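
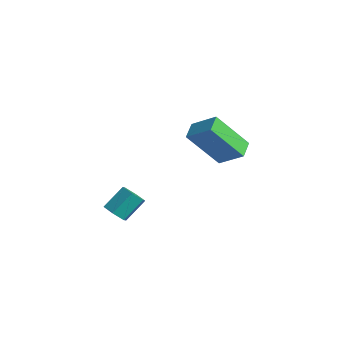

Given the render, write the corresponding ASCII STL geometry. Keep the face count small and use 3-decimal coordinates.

solid 
facet normal -0.398 -0.494 0.773
outer loop
vertex -0.473 0.892 1.492
vertex -0.882 1.548 1.7
vertex -1.411 0.534 0.78
endloop
endfacet
facet normal 0.510 -0.820 -0.260
outer loop
vertex -0.638 1.492 -0.72
vertex -0.473 0.892 1.492
vertex -1.411 0.534 0.78
endloop
endfacet
facet normal -0.398 -0.494 0.773
outer loop
vertex -1.411 0.534 0.78
vertex -0.882 1.548 1.7
vertex -1.819 1.19 0.989
endloop
endfacet
facet normal -0.763 -0.290 -0.578
outer loop
vertex -1.819 1.19 0.989
vertex -0.638 1.492 -0.72
vertex -1.411 0.534 0.78
endloop
endfacet
facet normal 0.762 0.291 0.579
outer loop
vertex -0.473 0.892 1.492
vertex -0.109 2.506 0.2
vertex -0.882 1.548 1.7
endloop
endfacet
facet normal 0.511 -0.819 -0.260
outer loop
vertex 0.299 1.85 -0.009
vertex -0.473 0.892 1.492
vertex -0.638 1.492 -0.72
endloop
endfacet
facet normal 0.763 0.290 0.578
outer loop
vertex 0.299 1.85 -0.009
vertex -0.109 2.506 0.2
vertex -0.473 0.892 1.492
endloop
endfacet
facet normal -0.511 0.819 0.260
outer loop
vertex -0.882 1.548 1.7
vertex -0.109 2.506 0.2
vertex -1.819 1.19 0.989
endloop
endfacet
facet normal -0.762 -0.292 -0.578
outer loop
vertex -1.047 2.148 -0.512
vertex -0.638 1.492 -0.72
vertex -1.819 1.19 0.989
endloop
endfacet
facet normal -0.510 0.819 0.260
outer loop
vertex -1.819 1.19 0.989
vertex -0.109 2.506 0.2
vertex -1.047 2.148 -0.512
endloop
endfacet
facet normal 0.398 0.493 -0.773
outer loop
vertex -1.047 2.148 -0.512
vertex 0.299 1.85 -0.009
vertex -0.638 1.492 -0.72
endloop
endfacet
facet normal 0.398 0.494 -0.773
outer loop
vertex -0.109 2.506 0.2
vertex 0.299 1.85 -0.009
vertex -1.047 2.148 -0.512
endloop
endfacet
facet normal -0.091 -0.747 -0.658
outer loop
vertex -0.737 -2.973 -1.757
vertex -1.011 -3.261 -1.392
vertex -1.275 -2.932 -1.729
endloop
endfacet
facet normal 0.011 0.660 -0.752
outer loop
vertex -0.737 -2.973 -1.757
vertex -1.275 -2.932 -1.729
vertex -0.636 -2.151 -1.034
endloop
endfacet
facet normal 0.010 0.660 -0.751
outer loop
vertex -0.636 -2.151 -1.034
vertex -1.275 -2.932 -1.729
vertex -1.174 -2.11 -1.005
endloop
endfacet
facet normal 0.092 0.748 0.657
outer loop
vertex -0.636 -2.151 -1.034
vertex -1.174 -2.11 -1.005
vertex -0.909 -2.439 -0.668
endloop
endfacet
facet normal -0.093 -0.748 -0.657
outer loop
vertex -1.275 -2.932 -1.729
vertex -1.011 -3.261 -1.392
vertex -1.548 -3.22 -1.363
endloop
endfacet
facet normal -0.858 0.395 -0.329
outer loop
vertex -1.275 -2.932 -1.729
vertex -1.548 -3.22 -1.363
vertex -1.174 -2.11 -1.005
endloop
endfacet
facet normal -0.857 0.395 -0.330
outer loop
vertex -1.174 -2.11 -1.005
vertex -1.548 -3.22 -1.363
vertex -1.447 -2.398 -0.64
endloop
endfacet
facet normal 0.091 0.747 0.658
outer loop
vertex -1.174 -2.11 -1.005
vertex -1.447 -2.398 -0.64
vertex -0.909 -2.439 -0.668
endloop
endfacet
facet normal -0.093 -0.748 -0.657
outer loop
vertex -1.548 -3.22 -1.363
vertex -1.011 -3.261 -1.392
vertex -1.284 -3.549 -1.026
endloop
endfacet
facet normal -0.867 -0.264 0.422
outer loop
vertex -1.548 -3.22 -1.363
vertex -1.284 -3.549 -1.026
vertex -1.447 -2.398 -0.64
endloop
endfacet
facet normal -0.867 -0.264 0.422
outer loop
vertex -1.447 -2.398 -0.64
vertex -1.284 -3.549 -1.026
vertex -1.183 -2.727 -0.303
endloop
endfacet
facet normal 0.091 0.747 0.658
outer loop
vertex -1.447 -2.398 -0.64
vertex -1.183 -2.727 -0.303
vertex -0.909 -2.439 -0.668
endloop
endfacet
facet normal -0.092 -0.748 -0.657
outer loop
vertex -1.284 -3.549 -1.026
vertex -1.011 -3.261 -1.392
vertex -0.746 -3.59 -1.055
endloop
endfacet
facet normal -0.010 -0.660 0.751
outer loop
vertex -1.284 -3.549 -1.026
vertex -0.746 -3.59 -1.055
vertex -1.183 -2.727 -0.303
endloop
endfacet
facet normal -0.011 -0.660 0.751
outer loop
vertex -1.183 -2.727 -0.303
vertex -0.746 -3.59 -1.055
vertex -0.645 -2.768 -0.331
endloop
endfacet
facet normal 0.091 0.747 0.658
outer loop
vertex -1.183 -2.727 -0.303
vertex -0.645 -2.768 -0.331
vertex -0.909 -2.439 -0.668
endloop
endfacet
facet normal -0.091 -0.747 -0.658
outer loop
vertex -0.746 -3.59 -1.055
vertex -1.011 -3.261 -1.392
vertex -0.473 -3.302 -1.42
endloop
endfacet
facet normal 0.857 -0.395 0.329
outer loop
vertex -0.746 -3.59 -1.055
vertex -0.473 -3.302 -1.42
vertex -0.645 -2.768 -0.331
endloop
endfacet
facet normal 0.858 -0.395 0.329
outer loop
vertex -0.645 -2.768 -0.331
vertex -0.473 -3.302 -1.42
vertex -0.372 -2.48 -0.697
endloop
endfacet
facet normal 0.093 0.748 0.657
outer loop
vertex -0.645 -2.768 -0.331
vertex -0.372 -2.48 -0.697
vertex -0.909 -2.439 -0.668
endloop
endfacet
facet normal -0.091 -0.747 -0.658
outer loop
vertex -0.473 -3.302 -1.42
vertex -1.011 -3.261 -1.392
vertex -0.737 -2.973 -1.757
endloop
endfacet
facet normal 0.867 0.264 -0.422
outer loop
vertex -0.473 -3.302 -1.42
vertex -0.737 -2.973 -1.757
vertex -0.372 -2.48 -0.697
endloop
endfacet
facet normal 0.867 0.264 -0.422
outer loop
vertex -0.372 -2.48 -0.697
vertex -0.737 -2.973 -1.757
vertex -0.636 -2.151 -1.034
endloop
endfacet
facet normal 0.093 0.748 0.657
outer loop
vertex -0.372 -2.48 -0.697
vertex -0.636 -2.151 -1.034
vertex -0.909 -2.439 -0.668
endloop
endfacet

endsolid


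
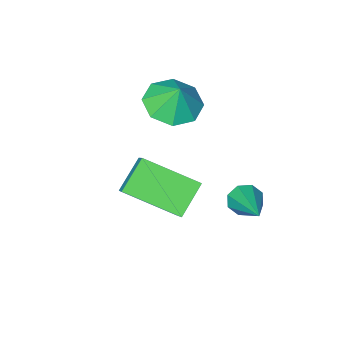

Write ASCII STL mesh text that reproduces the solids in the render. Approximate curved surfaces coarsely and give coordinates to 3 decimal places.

solid 
facet normal -0.315 -0.837 -0.448
outer loop
vertex -0.845 -0.883 -1.795
vertex -1.212 -1.028 -1.266
vertex -1.312 -0.691 -1.825
endloop
endfacet
facet normal 0.297 0.606 -0.738
outer loop
vertex -0.845 -0.883 -1.795
vertex -1.312 -0.691 -1.825
vertex -0.528 0.788 -0.294
endloop
endfacet
facet normal -0.315 -0.837 -0.448
outer loop
vertex -1.312 -0.691 -1.825
vertex -1.212 -1.028 -1.266
vertex -1.72 -0.697 -1.527
endloop
endfacet
facet normal -0.395 0.753 -0.526
outer loop
vertex -1.312 -0.691 -1.825
vertex -1.72 -0.697 -1.527
vertex -0.528 0.788 -0.294
endloop
endfacet
facet normal -0.315 -0.837 -0.448
outer loop
vertex -1.72 -0.697 -1.527
vertex -1.212 -1.028 -1.266
vertex -1.831 -0.896 -1.077
endloop
endfacet
facet normal -0.803 0.592 0.064
outer loop
vertex -1.72 -0.697 -1.527
vertex -1.831 -0.896 -1.077
vertex -0.528 0.788 -0.294
endloop
endfacet
facet normal -0.315 -0.837 -0.448
outer loop
vertex -1.831 -0.896 -1.077
vertex -1.212 -1.028 -1.266
vertex -1.579 -1.173 -0.737
endloop
endfacet
facet normal -0.692 0.215 0.689
outer loop
vertex -1.831 -0.896 -1.077
vertex -1.579 -1.173 -0.737
vertex -0.528 0.788 -0.294
endloop
endfacet
facet normal -0.314 -0.837 -0.448
outer loop
vertex -1.579 -1.173 -0.737
vertex -1.212 -1.028 -1.266
vertex -1.113 -1.364 -0.707
endloop
endfacet
facet normal -0.126 -0.154 0.980
outer loop
vertex -1.579 -1.173 -0.737
vertex -1.113 -1.364 -0.707
vertex -0.528 0.788 -0.294
endloop
endfacet
facet normal -0.316 -0.837 -0.447
outer loop
vertex -1.113 -1.364 -0.707
vertex -1.212 -1.028 -1.266
vertex -0.705 -1.359 -1.005
endloop
endfacet
facet normal 0.565 -0.301 0.768
outer loop
vertex -1.113 -1.364 -0.707
vertex -0.705 -1.359 -1.005
vertex -0.528 0.788 -0.294
endloop
endfacet
facet normal -0.316 -0.837 -0.448
outer loop
vertex -0.705 -1.359 -1.005
vertex -1.212 -1.028 -1.266
vertex -0.594 -1.16 -1.455
endloop
endfacet
facet normal 0.974 -0.139 0.179
outer loop
vertex -0.705 -1.359 -1.005
vertex -0.594 -1.16 -1.455
vertex -0.528 0.788 -0.294
endloop
endfacet
facet normal -0.316 -0.836 -0.448
outer loop
vertex -0.594 -1.16 -1.455
vertex -1.212 -1.028 -1.266
vertex -0.845 -0.883 -1.795
endloop
endfacet
facet normal 0.864 0.236 -0.445
outer loop
vertex -0.594 -1.16 -1.455
vertex -0.845 -0.883 -1.795
vertex -0.528 0.788 -0.294
endloop
endfacet
facet normal -0.018 -0.416 -0.909
outer loop
vertex 0.962 -3.598 2.32
vertex -0.081 -3.845 2.454
vertex 0.458 -2.998 2.056
endloop
endfacet
facet normal 0.617 0.687 0.384
outer loop
vertex 0.962 -3.598 2.32
vertex 0.458 -2.998 2.056
vertex -0.059 -3.355 3.526
endloop
endfacet
facet normal -0.017 -0.416 -0.909
outer loop
vertex 0.458 -2.998 2.056
vertex -0.081 -3.845 2.454
vertex -0.361 -2.895 2.024
endloop
endfacet
facet normal 0.110 0.956 0.271
outer loop
vertex 0.458 -2.998 2.056
vertex -0.361 -2.895 2.024
vertex -0.059 -3.355 3.526
endloop
endfacet
facet normal -0.018 -0.417 -0.909
outer loop
vertex -0.361 -2.895 2.024
vertex -0.081 -3.845 2.454
vertex -1.016 -3.348 2.245
endloop
endfacet
facet normal -0.453 0.823 0.343
outer loop
vertex -0.361 -2.895 2.024
vertex -1.016 -3.348 2.245
vertex -0.059 -3.355 3.526
endloop
endfacet
facet normal -0.017 -0.415 -0.910
outer loop
vertex -1.016 -3.348 2.245
vertex -0.081 -3.845 2.454
vertex -1.123 -4.093 2.587
endloop
endfacet
facet normal -0.745 0.364 0.559
outer loop
vertex -1.016 -3.348 2.245
vertex -1.123 -4.093 2.587
vertex -0.059 -3.355 3.526
endloop
endfacet
facet normal -0.017 -0.415 -0.909
outer loop
vertex -1.123 -4.093 2.587
vertex -0.081 -3.845 2.454
vertex -0.619 -4.692 2.851
endloop
endfacet
facet normal -0.593 -0.151 0.791
outer loop
vertex -1.123 -4.093 2.587
vertex -0.619 -4.692 2.851
vertex -0.059 -3.355 3.526
endloop
endfacet
facet normal -0.017 -0.415 -0.909
outer loop
vertex -0.619 -4.692 2.851
vertex -0.081 -3.845 2.454
vertex 0.2 -4.796 2.883
endloop
endfacet
facet normal -0.089 -0.419 0.904
outer loop
vertex -0.619 -4.692 2.851
vertex 0.2 -4.796 2.883
vertex -0.059 -3.355 3.526
endloop
endfacet
facet normal -0.018 -0.415 -0.909
outer loop
vertex 0.2 -4.796 2.883
vertex -0.081 -3.845 2.454
vertex 0.855 -4.342 2.663
endloop
endfacet
facet normal 0.477 -0.285 0.831
outer loop
vertex 0.2 -4.796 2.883
vertex 0.855 -4.342 2.663
vertex -0.059 -3.355 3.526
endloop
endfacet
facet normal -0.018 -0.416 -0.909
outer loop
vertex 0.855 -4.342 2.663
vertex -0.081 -3.845 2.454
vertex 0.962 -3.598 2.32
endloop
endfacet
facet normal 0.769 0.173 0.616
outer loop
vertex 0.855 -4.342 2.663
vertex 0.962 -3.598 2.32
vertex -0.059 -3.355 3.526
endloop
endfacet
facet normal -0.716 -0.298 0.631
outer loop
vertex 2.697 -1.254 2.778
vertex 1.355 0.206 1.946
vertex 2.221 -2.273 1.756
endloop
endfacet
facet normal 0.624 -0.679 0.387
outer loop
vertex 3.245 -1.846 0.854
vertex 2.697 -1.254 2.778
vertex 2.221 -2.273 1.756
endloop
endfacet
facet normal -0.716 -0.298 0.631
outer loop
vertex 2.221 -2.273 1.756
vertex 1.355 0.206 1.946
vertex 0.879 -0.813 0.924
endloop
endfacet
facet normal -0.313 -0.671 -0.673
outer loop
vertex 0.879 -0.813 0.924
vertex 3.245 -1.846 0.854
vertex 2.221 -2.273 1.756
endloop
endfacet
facet normal 0.313 0.671 0.673
outer loop
vertex 2.697 -1.254 2.778
vertex 2.379 0.633 1.044
vertex 1.355 0.206 1.946
endloop
endfacet
facet normal 0.624 -0.679 0.387
outer loop
vertex 3.721 -0.827 1.876
vertex 2.697 -1.254 2.778
vertex 3.245 -1.846 0.854
endloop
endfacet
facet normal 0.313 0.671 0.673
outer loop
vertex 3.721 -0.827 1.876
vertex 2.379 0.633 1.044
vertex 2.697 -1.254 2.778
endloop
endfacet
facet normal -0.624 0.679 -0.387
outer loop
vertex 1.355 0.206 1.946
vertex 2.379 0.633 1.044
vertex 0.879 -0.813 0.924
endloop
endfacet
facet normal -0.313 -0.671 -0.673
outer loop
vertex 1.903 -0.386 0.022
vertex 3.245 -1.846 0.854
vertex 0.879 -0.813 0.924
endloop
endfacet
facet normal -0.624 0.679 -0.387
outer loop
vertex 0.879 -0.813 0.924
vertex 2.379 0.633 1.044
vertex 1.903 -0.386 0.022
endloop
endfacet
facet normal 0.716 0.298 -0.631
outer loop
vertex 1.903 -0.386 0.022
vertex 3.721 -0.827 1.876
vertex 3.245 -1.846 0.854
endloop
endfacet
facet normal 0.716 0.298 -0.631
outer loop
vertex 2.379 0.633 1.044
vertex 3.721 -0.827 1.876
vertex 1.903 -0.386 0.022
endloop
endfacet

endsolid


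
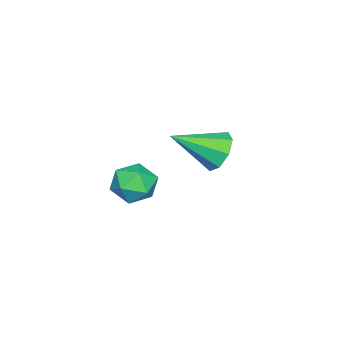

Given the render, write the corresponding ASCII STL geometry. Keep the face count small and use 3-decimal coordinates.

solid 
facet normal -0.384 0.442 0.811
outer loop
vertex -0.718 -2.199 -0.535
vertex -0.862 -2.963 -0.187
vertex -0.12 -2.566 -0.052
endloop
endfacet
facet normal 0.114 0.854 0.508
outer loop
vertex -0.718 -2.199 -0.535
vertex -0.12 -2.566 -0.052
vertex 0.099 -2.167 -0.772
endloop
endfacet
facet normal -0.086 0.983 -0.164
outer loop
vertex -0.718 -2.199 -0.535
vertex 0.099 -2.167 -0.772
vertex -0.507 -2.317 -1.351
endloop
endfacet
facet normal -0.707 0.651 -0.277
outer loop
vertex -0.718 -2.199 -0.535
vertex -0.507 -2.317 -1.351
vertex -1.101 -2.809 -0.99
endloop
endfacet
facet normal -0.891 0.316 0.326
outer loop
vertex -0.718 -2.199 -0.535
vertex -1.101 -2.809 -0.99
vertex -0.862 -2.963 -0.187
endloop
endfacet
facet normal 0.725 0.485 0.489
outer loop
vertex 0.099 -2.167 -0.772
vertex -0.12 -2.566 -0.052
vertex 0.461 -2.911 -0.57
endloop
endfacet
facet normal -0.081 -0.183 0.980
outer loop
vertex -0.12 -2.566 -0.052
vertex -0.862 -2.963 -0.187
vertex -0.133 -3.403 -0.209
endloop
endfacet
facet normal -0.902 -0.386 0.194
outer loop
vertex -0.862 -2.963 -0.187
vertex -1.101 -2.809 -0.99
vertex -0.739 -3.553 -0.788
endloop
endfacet
facet normal -0.604 0.156 -0.781
outer loop
vertex -1.101 -2.809 -0.99
vertex -0.507 -2.317 -1.351
vertex -0.52 -3.154 -1.508
endloop
endfacet
facet normal 0.401 0.694 -0.599
outer loop
vertex -0.507 -2.317 -1.351
vertex 0.099 -2.167 -0.772
vertex 0.222 -2.757 -1.373
endloop
endfacet
facet normal 0.707 -0.651 0.277
outer loop
vertex 0.078 -3.521 -1.025
vertex 0.461 -2.911 -0.57
vertex -0.133 -3.403 -0.209
endloop
endfacet
facet normal 0.086 -0.983 0.164
outer loop
vertex 0.078 -3.521 -1.025
vertex -0.133 -3.403 -0.209
vertex -0.739 -3.553 -0.788
endloop
endfacet
facet normal -0.114 -0.854 -0.508
outer loop
vertex 0.078 -3.521 -1.025
vertex -0.739 -3.553 -0.788
vertex -0.52 -3.154 -1.508
endloop
endfacet
facet normal 0.384 -0.442 -0.811
outer loop
vertex 0.078 -3.521 -1.025
vertex -0.52 -3.154 -1.508
vertex 0.222 -2.757 -1.373
endloop
endfacet
facet normal 0.891 -0.316 -0.326
outer loop
vertex 0.078 -3.521 -1.025
vertex 0.222 -2.757 -1.373
vertex 0.461 -2.911 -0.57
endloop
endfacet
facet normal 0.604 -0.156 0.781
outer loop
vertex -0.133 -3.403 -0.209
vertex 0.461 -2.911 -0.57
vertex -0.12 -2.566 -0.052
endloop
endfacet
facet normal -0.401 -0.694 0.599
outer loop
vertex -0.739 -3.553 -0.788
vertex -0.133 -3.403 -0.209
vertex -0.862 -2.963 -0.187
endloop
endfacet
facet normal -0.725 -0.485 -0.489
outer loop
vertex -0.52 -3.154 -1.508
vertex -0.739 -3.553 -0.788
vertex -1.101 -2.809 -0.99
endloop
endfacet
facet normal 0.081 0.183 -0.980
outer loop
vertex 0.222 -2.757 -1.373
vertex -0.52 -3.154 -1.508
vertex -0.507 -2.317 -1.351
endloop
endfacet
facet normal 0.902 0.386 -0.194
outer loop
vertex 0.461 -2.911 -0.57
vertex 0.222 -2.757 -1.373
vertex 0.099 -2.167 -0.772
endloop
endfacet
facet normal -0.512 0.709 -0.486
outer loop
vertex -3.72 -1.158 -0.861
vertex -4.233 -1.76 -1.199
vertex -4.246 -1.28 -0.485
endloop
endfacet
facet normal 0.489 0.352 0.798
outer loop
vertex -3.72 -1.158 -0.861
vertex -4.246 -1.28 -0.485
vertex -3.267 -3.1 -0.281
endloop
endfacet
facet normal -0.511 0.709 -0.486
outer loop
vertex -4.246 -1.28 -0.485
vertex -4.233 -1.76 -1.199
vertex -4.765 -1.683 -0.527
endloop
endfacet
facet normal -0.118 0.048 0.992
outer loop
vertex -4.246 -1.28 -0.485
vertex -4.765 -1.683 -0.527
vertex -3.267 -3.1 -0.281
endloop
endfacet
facet normal -0.512 0.708 -0.486
outer loop
vertex -4.765 -1.683 -0.527
vertex -4.233 -1.76 -1.199
vertex -4.972 -2.131 -0.962
endloop
endfacet
facet normal -0.539 -0.445 0.715
outer loop
vertex -4.765 -1.683 -0.527
vertex -4.972 -2.131 -0.962
vertex -3.267 -3.1 -0.281
endloop
endfacet
facet normal -0.512 0.709 -0.486
outer loop
vertex -4.972 -2.131 -0.962
vertex -4.233 -1.76 -1.199
vertex -4.747 -2.362 -1.536
endloop
endfacet
facet normal -0.529 -0.839 0.130
outer loop
vertex -4.972 -2.131 -0.962
vertex -4.747 -2.362 -1.536
vertex -3.267 -3.1 -0.281
endloop
endfacet
facet normal -0.512 0.709 -0.486
outer loop
vertex -4.747 -2.362 -1.536
vertex -4.233 -1.76 -1.199
vertex -4.221 -2.24 -1.912
endloop
endfacet
facet normal -0.092 -0.902 -0.422
outer loop
vertex -4.747 -2.362 -1.536
vertex -4.221 -2.24 -1.912
vertex -3.267 -3.1 -0.281
endloop
endfacet
facet normal -0.512 0.709 -0.486
outer loop
vertex -4.221 -2.24 -1.912
vertex -4.233 -1.76 -1.199
vertex -3.702 -1.837 -1.871
endloop
endfacet
facet normal 0.513 -0.598 -0.616
outer loop
vertex -4.221 -2.24 -1.912
vertex -3.702 -1.837 -1.871
vertex -3.267 -3.1 -0.281
endloop
endfacet
facet normal -0.512 0.709 -0.486
outer loop
vertex -3.702 -1.837 -1.871
vertex -4.233 -1.76 -1.199
vertex -3.495 -1.389 -1.435
endloop
endfacet
facet normal 0.935 -0.103 -0.338
outer loop
vertex -3.702 -1.837 -1.871
vertex -3.495 -1.389 -1.435
vertex -3.267 -3.1 -0.281
endloop
endfacet
facet normal -0.512 0.709 -0.486
outer loop
vertex -3.495 -1.389 -1.435
vertex -4.233 -1.76 -1.199
vertex -3.72 -1.158 -0.861
endloop
endfacet
facet normal 0.925 0.289 0.246
outer loop
vertex -3.495 -1.389 -1.435
vertex -3.72 -1.158 -0.861
vertex -3.267 -3.1 -0.281
endloop
endfacet

endsolid


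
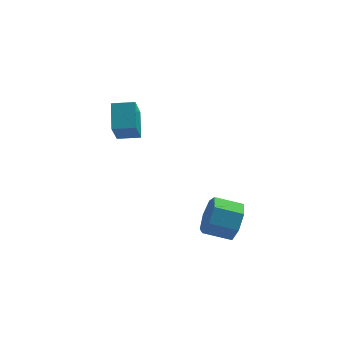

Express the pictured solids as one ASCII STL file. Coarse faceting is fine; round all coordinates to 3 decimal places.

solid 
facet normal 0.945 -0.034 -0.325
outer loop
vertex 4.062 -2.616 1.398
vertex 3.783 -2.203 0.542
vertex 4.085 -1.758 1.374
endloop
endfacet
facet normal 0.325 0.018 0.945
outer loop
vertex 4.062 -2.616 1.398
vertex 4.085 -1.758 1.374
vertex 2.796 -2.57 1.833
endloop
endfacet
facet normal 0.325 0.018 0.945
outer loop
vertex 2.796 -2.57 1.833
vertex 4.085 -1.758 1.374
vertex 2.818 -1.712 1.809
endloop
endfacet
facet normal -0.945 0.033 0.325
outer loop
vertex 2.796 -2.57 1.833
vertex 2.818 -1.712 1.809
vertex 2.517 -2.157 0.978
endloop
endfacet
facet normal 0.945 -0.034 -0.325
outer loop
vertex 4.085 -1.758 1.374
vertex 3.783 -2.203 0.542
vertex 3.88 -1.234 0.724
endloop
endfacet
facet normal 0.224 0.792 0.568
outer loop
vertex 4.085 -1.758 1.374
vertex 3.88 -1.234 0.724
vertex 2.818 -1.712 1.809
endloop
endfacet
facet normal 0.223 0.792 0.568
outer loop
vertex 2.818 -1.712 1.809
vertex 3.88 -1.234 0.724
vertex 2.614 -1.189 1.159
endloop
endfacet
facet normal -0.945 0.034 0.324
outer loop
vertex 2.818 -1.712 1.809
vertex 2.614 -1.189 1.159
vertex 2.517 -2.157 0.978
endloop
endfacet
facet normal 0.945 -0.034 -0.324
outer loop
vertex 3.88 -1.234 0.724
vertex 3.783 -2.203 0.542
vertex 3.603 -1.44 -0.063
endloop
endfacet
facet normal -0.047 0.970 -0.237
outer loop
vertex 3.88 -1.234 0.724
vertex 3.603 -1.44 -0.063
vertex 2.614 -1.189 1.159
endloop
endfacet
facet normal -0.047 0.970 -0.237
outer loop
vertex 2.614 -1.189 1.159
vertex 3.603 -1.44 -0.063
vertex 2.336 -1.395 0.372
endloop
endfacet
facet normal -0.945 0.034 0.325
outer loop
vertex 2.614 -1.189 1.159
vertex 2.336 -1.395 0.372
vertex 2.517 -2.157 0.978
endloop
endfacet
facet normal 0.945 -0.034 -0.325
outer loop
vertex 3.603 -1.44 -0.063
vertex 3.783 -2.203 0.542
vertex 3.461 -2.221 -0.394
endloop
endfacet
facet normal -0.282 0.417 -0.864
outer loop
vertex 3.603 -1.44 -0.063
vertex 3.461 -2.221 -0.394
vertex 2.336 -1.395 0.372
endloop
endfacet
facet normal -0.282 0.417 -0.864
outer loop
vertex 2.336 -1.395 0.372
vertex 3.461 -2.221 -0.394
vertex 2.195 -2.175 0.042
endloop
endfacet
facet normal -0.945 0.034 0.325
outer loop
vertex 2.336 -1.395 0.372
vertex 2.195 -2.175 0.042
vertex 2.517 -2.157 0.978
endloop
endfacet
facet normal 0.945 -0.034 -0.325
outer loop
vertex 3.461 -2.221 -0.394
vertex 3.783 -2.203 0.542
vertex 3.562 -2.987 -0.019
endloop
endfacet
facet normal -0.305 -0.451 -0.839
outer loop
vertex 3.461 -2.221 -0.394
vertex 3.562 -2.987 -0.019
vertex 2.195 -2.175 0.042
endloop
endfacet
facet normal -0.304 -0.449 -0.840
outer loop
vertex 2.195 -2.175 0.042
vertex 3.562 -2.987 -0.019
vertex 2.295 -2.942 0.416
endloop
endfacet
facet normal -0.945 0.035 0.325
outer loop
vertex 2.195 -2.175 0.042
vertex 2.295 -2.942 0.416
vertex 2.517 -2.157 0.978
endloop
endfacet
facet normal 0.945 -0.034 -0.325
outer loop
vertex 3.562 -2.987 -0.019
vertex 3.783 -2.203 0.542
vertex 3.83 -3.163 0.778
endloop
endfacet
facet normal -0.098 -0.978 -0.183
outer loop
vertex 3.562 -2.987 -0.019
vertex 3.83 -3.163 0.778
vertex 2.295 -2.942 0.416
endloop
endfacet
facet normal -0.098 -0.978 -0.183
outer loop
vertex 2.295 -2.942 0.416
vertex 3.83 -3.163 0.778
vertex 2.563 -3.118 1.213
endloop
endfacet
facet normal -0.945 0.034 0.325
outer loop
vertex 2.295 -2.942 0.416
vertex 2.563 -3.118 1.213
vertex 2.517 -2.157 0.978
endloop
endfacet
facet normal 0.945 -0.033 -0.324
outer loop
vertex 3.83 -3.163 0.778
vertex 3.783 -2.203 0.542
vertex 4.062 -2.616 1.398
endloop
endfacet
facet normal 0.182 -0.770 0.611
outer loop
vertex 3.83 -3.163 0.778
vertex 4.062 -2.616 1.398
vertex 2.563 -3.118 1.213
endloop
endfacet
facet normal 0.182 -0.770 0.612
outer loop
vertex 2.563 -3.118 1.213
vertex 4.062 -2.616 1.398
vertex 2.796 -2.57 1.833
endloop
endfacet
facet normal -0.945 0.034 0.325
outer loop
vertex 2.563 -3.118 1.213
vertex 2.796 -2.57 1.833
vertex 2.517 -2.157 0.978
endloop
endfacet
facet normal -0.994 0.034 -0.105
outer loop
vertex -1.747 3.15 4.444
vertex -1.558 4.22 2.996
vertex -1.695 1.957 3.568
endloop
endfacet
facet normal -0.105 -0.592 0.799
outer loop
vertex -0.602 1.92 3.684
vertex -1.747 3.15 4.444
vertex -1.695 1.957 3.568
endloop
endfacet
facet normal -0.994 0.034 -0.105
outer loop
vertex -1.695 1.957 3.568
vertex -1.558 4.22 2.996
vertex -1.506 3.028 2.121
endloop
endfacet
facet normal 0.036 -0.805 -0.592
outer loop
vertex -1.506 3.028 2.121
vertex -0.602 1.92 3.684
vertex -1.695 1.957 3.568
endloop
endfacet
facet normal -0.035 0.806 0.591
outer loop
vertex -1.747 3.15 4.444
vertex -0.465 4.183 3.112
vertex -1.558 4.22 2.996
endloop
endfacet
facet normal -0.105 -0.591 0.800
outer loop
vertex -0.654 3.112 4.559
vertex -1.747 3.15 4.444
vertex -0.602 1.92 3.684
endloop
endfacet
facet normal -0.034 0.805 0.592
outer loop
vertex -0.654 3.112 4.559
vertex -0.465 4.183 3.112
vertex -1.747 3.15 4.444
endloop
endfacet
facet normal 0.105 0.591 -0.799
outer loop
vertex -1.558 4.22 2.996
vertex -0.465 4.183 3.112
vertex -1.506 3.028 2.121
endloop
endfacet
facet normal 0.034 -0.806 -0.591
outer loop
vertex -0.413 2.99 2.236
vertex -0.602 1.92 3.684
vertex -1.506 3.028 2.121
endloop
endfacet
facet normal 0.105 0.592 -0.799
outer loop
vertex -1.506 3.028 2.121
vertex -0.465 4.183 3.112
vertex -0.413 2.99 2.236
endloop
endfacet
facet normal 0.994 -0.034 0.105
outer loop
vertex -0.413 2.99 2.236
vertex -0.654 3.112 4.559
vertex -0.602 1.92 3.684
endloop
endfacet
facet normal 0.994 -0.034 0.105
outer loop
vertex -0.465 4.183 3.112
vertex -0.654 3.112 4.559
vertex -0.413 2.99 2.236
endloop
endfacet

endsolid


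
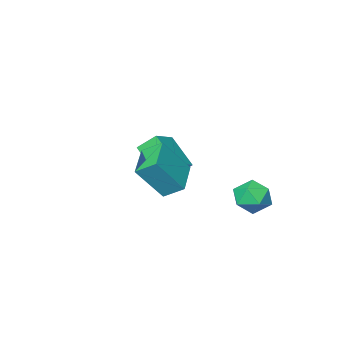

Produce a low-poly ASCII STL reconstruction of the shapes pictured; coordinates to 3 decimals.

solid 
facet normal -0.710 0.040 0.703
outer loop
vertex -2.165 3.15 0.124
vertex -2.632 2.494 -0.31
vertex -2.015 2.27 0.326
endloop
endfacet
facet normal -0.071 0.212 0.975
outer loop
vertex -2.165 3.15 0.124
vertex -2.015 2.27 0.326
vertex -1.31 2.849 0.252
endloop
endfacet
facet normal 0.180 0.772 0.610
outer loop
vertex -2.165 3.15 0.124
vertex -1.31 2.849 0.252
vertex -1.493 3.431 -0.43
endloop
endfacet
facet normal -0.302 0.946 0.114
outer loop
vertex -2.165 3.15 0.124
vertex -1.493 3.431 -0.43
vertex -2.31 3.212 -0.778
endloop
endfacet
facet normal -0.853 0.494 0.171
outer loop
vertex -2.165 3.15 0.124
vertex -2.31 3.212 -0.778
vertex -2.632 2.494 -0.31
endloop
endfacet
facet normal 0.369 -0.338 0.866
outer loop
vertex -1.31 2.849 0.252
vertex -2.015 2.27 0.326
vertex -1.25 2.008 -0.102
endloop
endfacet
facet normal -0.663 -0.616 0.426
outer loop
vertex -2.015 2.27 0.326
vertex -2.632 2.494 -0.31
vertex -2.067 1.789 -0.45
endloop
endfacet
facet normal -0.894 0.119 -0.433
outer loop
vertex -2.632 2.494 -0.31
vertex -2.31 3.212 -0.778
vertex -2.25 2.371 -1.132
endloop
endfacet
facet normal -0.004 0.850 -0.527
outer loop
vertex -2.31 3.212 -0.778
vertex -1.493 3.431 -0.43
vertex -1.545 2.95 -1.206
endloop
endfacet
facet normal 0.776 0.567 0.276
outer loop
vertex -1.493 3.431 -0.43
vertex -1.31 2.849 0.252
vertex -0.928 2.726 -0.57
endloop
endfacet
facet normal 0.302 -0.946 -0.114
outer loop
vertex -1.395 2.07 -1.004
vertex -1.25 2.008 -0.102
vertex -2.067 1.789 -0.45
endloop
endfacet
facet normal -0.180 -0.772 -0.610
outer loop
vertex -1.395 2.07 -1.004
vertex -2.067 1.789 -0.45
vertex -2.25 2.371 -1.132
endloop
endfacet
facet normal 0.071 -0.212 -0.975
outer loop
vertex -1.395 2.07 -1.004
vertex -2.25 2.371 -1.132
vertex -1.545 2.95 -1.206
endloop
endfacet
facet normal 0.710 -0.040 -0.703
outer loop
vertex -1.395 2.07 -1.004
vertex -1.545 2.95 -1.206
vertex -0.928 2.726 -0.57
endloop
endfacet
facet normal 0.853 -0.494 -0.171
outer loop
vertex -1.395 2.07 -1.004
vertex -0.928 2.726 -0.57
vertex -1.25 2.008 -0.102
endloop
endfacet
facet normal 0.004 -0.850 0.527
outer loop
vertex -2.067 1.789 -0.45
vertex -1.25 2.008 -0.102
vertex -2.015 2.27 0.326
endloop
endfacet
facet normal -0.776 -0.567 -0.276
outer loop
vertex -2.25 2.371 -1.132
vertex -2.067 1.789 -0.45
vertex -2.632 2.494 -0.31
endloop
endfacet
facet normal -0.369 0.338 -0.866
outer loop
vertex -1.545 2.95 -1.206
vertex -2.25 2.371 -1.132
vertex -2.31 3.212 -0.778
endloop
endfacet
facet normal 0.663 0.616 -0.426
outer loop
vertex -0.928 2.726 -0.57
vertex -1.545 2.95 -1.206
vertex -1.493 3.431 -0.43
endloop
endfacet
facet normal 0.894 -0.119 0.433
outer loop
vertex -1.25 2.008 -0.102
vertex -0.928 2.726 -0.57
vertex -1.31 2.849 0.252
endloop
endfacet
facet normal -0.495 0.681 0.539
outer loop
vertex 1.35 0.794 2.764
vertex 2.441 1.937 2.323
vertex 0.299 1.218 1.264
endloop
endfacet
facet normal -0.665 -0.697 0.269
outer loop
vertex 0.819 0.503 0.697
vertex 1.35 0.794 2.764
vertex 0.299 1.218 1.264
endloop
endfacet
facet normal -0.495 0.681 0.539
outer loop
vertex 0.299 1.218 1.264
vertex 2.441 1.937 2.323
vertex 1.39 2.361 0.823
endloop
endfacet
facet normal -0.559 0.226 -0.798
outer loop
vertex 1.39 2.361 0.823
vertex 0.819 0.503 0.697
vertex 0.299 1.218 1.264
endloop
endfacet
facet normal 0.559 -0.226 0.798
outer loop
vertex 1.35 0.794 2.764
vertex 2.961 1.222 1.756
vertex 2.441 1.937 2.323
endloop
endfacet
facet normal -0.665 -0.697 0.269
outer loop
vertex 1.87 0.079 2.197
vertex 1.35 0.794 2.764
vertex 0.819 0.503 0.697
endloop
endfacet
facet normal 0.559 -0.226 0.798
outer loop
vertex 1.87 0.079 2.197
vertex 2.961 1.222 1.756
vertex 1.35 0.794 2.764
endloop
endfacet
facet normal 0.665 0.697 -0.269
outer loop
vertex 2.441 1.937 2.323
vertex 2.961 1.222 1.756
vertex 1.39 2.361 0.823
endloop
endfacet
facet normal -0.559 0.226 -0.798
outer loop
vertex 1.91 1.646 0.256
vertex 0.819 0.503 0.697
vertex 1.39 2.361 0.823
endloop
endfacet
facet normal 0.665 0.697 -0.269
outer loop
vertex 1.39 2.361 0.823
vertex 2.961 1.222 1.756
vertex 1.91 1.646 0.256
endloop
endfacet
facet normal 0.495 -0.681 -0.539
outer loop
vertex 1.91 1.646 0.256
vertex 1.87 0.079 2.197
vertex 0.819 0.503 0.697
endloop
endfacet
facet normal 0.495 -0.681 -0.539
outer loop
vertex 2.961 1.222 1.756
vertex 1.87 0.079 2.197
vertex 1.91 1.646 0.256
endloop
endfacet
facet normal -0.552 0.501 0.666
outer loop
vertex -0.47 -2.315 1.503
vertex -0.519 -0.897 0.396
vertex -1.629 -2.812 0.917
endloop
endfacet
facet normal 0.027 -0.788 0.615
outer loop
vertex -1.021 -3.363 0.184
vertex -0.47 -2.315 1.503
vertex -1.629 -2.812 0.917
endloop
endfacet
facet normal -0.552 0.501 0.666
outer loop
vertex -1.629 -2.812 0.917
vertex -0.519 -0.897 0.396
vertex -1.677 -1.394 -0.19
endloop
endfacet
facet normal -0.833 -0.358 -0.422
outer loop
vertex -1.677 -1.394 -0.19
vertex -1.021 -3.363 0.184
vertex -1.629 -2.812 0.917
endloop
endfacet
facet normal 0.833 0.358 0.422
outer loop
vertex -0.47 -2.315 1.503
vertex 0.089 -1.448 -0.337
vertex -0.519 -0.897 0.396
endloop
endfacet
facet normal 0.027 -0.788 0.615
outer loop
vertex 0.137 -2.866 0.77
vertex -0.47 -2.315 1.503
vertex -1.021 -3.363 0.184
endloop
endfacet
facet normal 0.833 0.357 0.422
outer loop
vertex 0.137 -2.866 0.77
vertex 0.089 -1.448 -0.337
vertex -0.47 -2.315 1.503
endloop
endfacet
facet normal -0.027 0.788 -0.615
outer loop
vertex -0.519 -0.897 0.396
vertex 0.089 -1.448 -0.337
vertex -1.677 -1.394 -0.19
endloop
endfacet
facet normal -0.833 -0.358 -0.421
outer loop
vertex -1.07 -1.945 -0.923
vertex -1.021 -3.363 0.184
vertex -1.677 -1.394 -0.19
endloop
endfacet
facet normal -0.027 0.788 -0.615
outer loop
vertex -1.677 -1.394 -0.19
vertex 0.089 -1.448 -0.337
vertex -1.07 -1.945 -0.923
endloop
endfacet
facet normal 0.552 -0.501 -0.666
outer loop
vertex -1.07 -1.945 -0.923
vertex 0.137 -2.866 0.77
vertex -1.021 -3.363 0.184
endloop
endfacet
facet normal 0.552 -0.501 -0.666
outer loop
vertex 0.089 -1.448 -0.337
vertex 0.137 -2.866 0.77
vertex -1.07 -1.945 -0.923
endloop
endfacet

endsolid


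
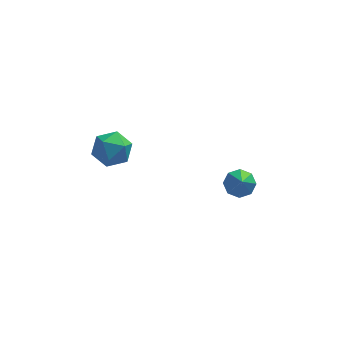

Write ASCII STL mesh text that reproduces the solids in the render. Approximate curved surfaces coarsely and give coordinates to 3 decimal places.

solid 
facet normal 0.002 0.647 -0.762
outer loop
vertex 3.949 0.942 -2.789
vertex 3.102 0.99 -2.751
vertex 3.744 1.413 -2.39
endloop
endfacet
facet normal 0.866 -0.045 0.498
outer loop
vertex 3.949 0.942 -2.789
vertex 3.744 1.413 -2.39
vertex 3.098 -0.15 -1.409
endloop
endfacet
facet normal 0.002 0.647 -0.762
outer loop
vertex 3.744 1.413 -2.39
vertex 3.102 0.99 -2.751
vertex 3.163 1.636 -2.202
endloop
endfacet
facet normal 0.409 0.358 0.839
outer loop
vertex 3.744 1.413 -2.39
vertex 3.163 1.636 -2.202
vertex 3.098 -0.15 -1.409
endloop
endfacet
facet normal 0.001 0.648 -0.762
outer loop
vertex 3.163 1.636 -2.202
vertex 3.102 0.99 -2.751
vertex 2.545 1.48 -2.335
endloop
endfacet
facet normal -0.288 0.397 0.871
outer loop
vertex 3.163 1.636 -2.202
vertex 2.545 1.48 -2.335
vertex 3.098 -0.15 -1.409
endloop
endfacet
facet normal 0.001 0.648 -0.762
outer loop
vertex 2.545 1.48 -2.335
vertex 3.102 0.99 -2.751
vertex 2.254 1.037 -2.712
endloop
endfacet
facet normal -0.818 0.049 0.574
outer loop
vertex 2.545 1.48 -2.335
vertex 2.254 1.037 -2.712
vertex 3.098 -0.15 -1.409
endloop
endfacet
facet normal 0.001 0.648 -0.762
outer loop
vertex 2.254 1.037 -2.712
vertex 3.102 0.99 -2.751
vertex 2.459 0.566 -3.112
endloop
endfacet
facet normal -0.868 -0.482 0.123
outer loop
vertex 2.254 1.037 -2.712
vertex 2.459 0.566 -3.112
vertex 3.098 -0.15 -1.409
endloop
endfacet
facet normal 0.001 0.648 -0.762
outer loop
vertex 2.459 0.566 -3.112
vertex 3.102 0.99 -2.751
vertex 3.041 0.344 -3.3
endloop
endfacet
facet normal -0.409 -0.886 -0.219
outer loop
vertex 2.459 0.566 -3.112
vertex 3.041 0.344 -3.3
vertex 3.098 -0.15 -1.409
endloop
endfacet
facet normal 0.003 0.647 -0.762
outer loop
vertex 3.041 0.344 -3.3
vertex 3.102 0.99 -2.751
vertex 3.658 0.499 -3.166
endloop
endfacet
facet normal 0.287 -0.925 -0.250
outer loop
vertex 3.041 0.344 -3.3
vertex 3.658 0.499 -3.166
vertex 3.098 -0.15 -1.409
endloop
endfacet
facet normal 0.002 0.647 -0.762
outer loop
vertex 3.658 0.499 -3.166
vertex 3.102 0.99 -2.751
vertex 3.949 0.942 -2.789
endloop
endfacet
facet normal 0.816 -0.576 0.047
outer loop
vertex 3.658 0.499 -3.166
vertex 3.949 0.942 -2.789
vertex 3.098 -0.15 -1.409
endloop
endfacet
facet normal -0.861 0.009 0.508
outer loop
vertex -4.072 -0.415 3.026
vertex -4.347 -1.385 2.578
vertex -3.786 -1.355 3.528
endloop
endfacet
facet normal -0.350 0.356 0.866
outer loop
vertex -4.072 -0.415 3.026
vertex -3.786 -1.355 3.528
vertex -3.068 -0.518 3.474
endloop
endfacet
facet normal -0.111 0.885 0.452
outer loop
vertex -4.072 -0.415 3.026
vertex -3.068 -0.518 3.474
vertex -3.186 -0.031 2.491
endloop
endfacet
facet normal -0.473 0.866 -0.163
outer loop
vertex -4.072 -0.415 3.026
vertex -3.186 -0.031 2.491
vertex -3.976 -0.567 1.937
endloop
endfacet
facet normal -0.937 0.325 -0.128
outer loop
vertex -4.072 -0.415 3.026
vertex -3.976 -0.567 1.937
vertex -4.347 -1.385 2.578
endloop
endfacet
facet normal 0.189 -0.099 0.977
outer loop
vertex -3.068 -0.518 3.474
vertex -3.786 -1.355 3.528
vertex -2.724 -1.553 3.303
endloop
endfacet
facet normal -0.638 -0.659 0.398
outer loop
vertex -3.786 -1.355 3.528
vertex -4.347 -1.385 2.578
vertex -3.514 -2.089 2.749
endloop
endfacet
facet normal -0.762 -0.149 -0.631
outer loop
vertex -4.347 -1.385 2.578
vertex -3.976 -0.567 1.937
vertex -3.632 -1.602 1.766
endloop
endfacet
facet normal -0.010 0.726 -0.688
outer loop
vertex -3.976 -0.567 1.937
vertex -3.186 -0.031 2.491
vertex -2.914 -0.765 1.712
endloop
endfacet
facet normal 0.577 0.757 0.306
outer loop
vertex -3.186 -0.031 2.491
vertex -3.068 -0.518 3.474
vertex -2.353 -0.735 2.662
endloop
endfacet
facet normal 0.473 -0.866 0.163
outer loop
vertex -2.628 -1.705 2.214
vertex -2.724 -1.553 3.303
vertex -3.514 -2.089 2.749
endloop
endfacet
facet normal 0.111 -0.885 -0.452
outer loop
vertex -2.628 -1.705 2.214
vertex -3.514 -2.089 2.749
vertex -3.632 -1.602 1.766
endloop
endfacet
facet normal 0.350 -0.356 -0.866
outer loop
vertex -2.628 -1.705 2.214
vertex -3.632 -1.602 1.766
vertex -2.914 -0.765 1.712
endloop
endfacet
facet normal 0.861 -0.009 -0.508
outer loop
vertex -2.628 -1.705 2.214
vertex -2.914 -0.765 1.712
vertex -2.353 -0.735 2.662
endloop
endfacet
facet normal 0.937 -0.325 0.128
outer loop
vertex -2.628 -1.705 2.214
vertex -2.353 -0.735 2.662
vertex -2.724 -1.553 3.303
endloop
endfacet
facet normal 0.010 -0.726 0.688
outer loop
vertex -3.514 -2.089 2.749
vertex -2.724 -1.553 3.303
vertex -3.786 -1.355 3.528
endloop
endfacet
facet normal -0.577 -0.757 -0.306
outer loop
vertex -3.632 -1.602 1.766
vertex -3.514 -2.089 2.749
vertex -4.347 -1.385 2.578
endloop
endfacet
facet normal -0.189 0.099 -0.977
outer loop
vertex -2.914 -0.765 1.712
vertex -3.632 -1.602 1.766
vertex -3.976 -0.567 1.937
endloop
endfacet
facet normal 0.638 0.659 -0.398
outer loop
vertex -2.353 -0.735 2.662
vertex -2.914 -0.765 1.712
vertex -3.186 -0.031 2.491
endloop
endfacet
facet normal 0.762 0.149 0.631
outer loop
vertex -2.724 -1.553 3.303
vertex -2.353 -0.735 2.662
vertex -3.068 -0.518 3.474
endloop
endfacet

endsolid


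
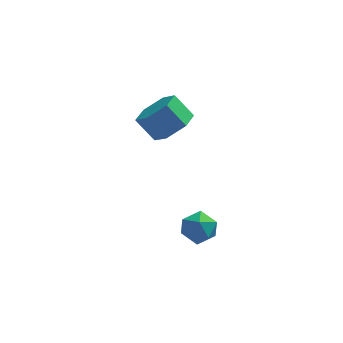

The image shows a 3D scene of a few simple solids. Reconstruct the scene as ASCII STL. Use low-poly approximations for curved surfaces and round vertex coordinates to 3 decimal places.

solid 
facet normal -0.299 0.066 0.952
outer loop
vertex -2.5 -2.76 -0.875
vertex -3.197 -3.122 -1.069
vertex -2.561 -3.566 -0.838
endloop
endfacet
facet normal 0.412 0.011 0.911
outer loop
vertex -2.5 -2.76 -0.875
vertex -2.561 -3.566 -0.838
vertex -1.894 -3.224 -1.144
endloop
endfacet
facet normal 0.653 0.554 0.516
outer loop
vertex -2.5 -2.76 -0.875
vertex -1.894 -3.224 -1.144
vertex -2.118 -2.569 -1.563
endloop
endfacet
facet normal 0.092 0.945 0.313
outer loop
vertex -2.5 -2.76 -0.875
vertex -2.118 -2.569 -1.563
vertex -2.923 -2.506 -1.517
endloop
endfacet
facet normal -0.496 0.644 0.582
outer loop
vertex -2.5 -2.76 -0.875
vertex -2.923 -2.506 -1.517
vertex -3.197 -3.122 -1.069
endloop
endfacet
facet normal 0.567 -0.596 0.569
outer loop
vertex -1.894 -3.224 -1.144
vertex -2.561 -3.566 -0.838
vertex -2.217 -3.874 -1.503
endloop
endfacet
facet normal -0.584 -0.506 0.635
outer loop
vertex -2.561 -3.566 -0.838
vertex -3.197 -3.122 -1.069
vertex -3.022 -3.811 -1.457
endloop
endfacet
facet normal -0.903 0.428 0.037
outer loop
vertex -3.197 -3.122 -1.069
vertex -2.923 -2.506 -1.517
vertex -3.246 -3.156 -1.876
endloop
endfacet
facet normal 0.049 0.916 -0.399
outer loop
vertex -2.923 -2.506 -1.517
vertex -2.118 -2.569 -1.563
vertex -2.579 -2.814 -2.182
endloop
endfacet
facet normal 0.957 0.282 -0.070
outer loop
vertex -2.118 -2.569 -1.563
vertex -1.894 -3.224 -1.144
vertex -1.943 -3.258 -1.951
endloop
endfacet
facet normal -0.092 -0.945 -0.313
outer loop
vertex -2.64 -3.62 -2.145
vertex -2.217 -3.874 -1.503
vertex -3.022 -3.811 -1.457
endloop
endfacet
facet normal -0.653 -0.554 -0.516
outer loop
vertex -2.64 -3.62 -2.145
vertex -3.022 -3.811 -1.457
vertex -3.246 -3.156 -1.876
endloop
endfacet
facet normal -0.412 -0.011 -0.911
outer loop
vertex -2.64 -3.62 -2.145
vertex -3.246 -3.156 -1.876
vertex -2.579 -2.814 -2.182
endloop
endfacet
facet normal 0.299 -0.066 -0.952
outer loop
vertex -2.64 -3.62 -2.145
vertex -2.579 -2.814 -2.182
vertex -1.943 -3.258 -1.951
endloop
endfacet
facet normal 0.496 -0.644 -0.582
outer loop
vertex -2.64 -3.62 -2.145
vertex -1.943 -3.258 -1.951
vertex -2.217 -3.874 -1.503
endloop
endfacet
facet normal -0.049 -0.916 0.399
outer loop
vertex -3.022 -3.811 -1.457
vertex -2.217 -3.874 -1.503
vertex -2.561 -3.566 -0.838
endloop
endfacet
facet normal -0.957 -0.282 0.070
outer loop
vertex -3.246 -3.156 -1.876
vertex -3.022 -3.811 -1.457
vertex -3.197 -3.122 -1.069
endloop
endfacet
facet normal -0.567 0.596 -0.569
outer loop
vertex -2.579 -2.814 -2.182
vertex -3.246 -3.156 -1.876
vertex -2.923 -2.506 -1.517
endloop
endfacet
facet normal 0.584 0.506 -0.635
outer loop
vertex -1.943 -3.258 -1.951
vertex -2.579 -2.814 -2.182
vertex -2.118 -2.569 -1.563
endloop
endfacet
facet normal 0.903 -0.428 -0.037
outer loop
vertex -2.217 -3.874 -1.503
vertex -1.943 -3.258 -1.951
vertex -1.894 -3.224 -1.144
endloop
endfacet
facet normal 0.603 -0.296 -0.741
outer loop
vertex -3.06 -1.676 3.295
vertex -3.505 -1.099 2.702
vertex -2.76 -0.792 3.186
endloop
endfacet
facet normal 0.731 -0.166 0.662
outer loop
vertex -3.06 -1.676 3.295
vertex -2.76 -0.792 3.186
vertex -3.79 -1.319 4.191
endloop
endfacet
facet normal 0.731 -0.166 0.662
outer loop
vertex -3.79 -1.319 4.191
vertex -2.76 -0.792 3.186
vertex -3.49 -0.434 4.082
endloop
endfacet
facet normal -0.603 0.296 0.741
outer loop
vertex -3.79 -1.319 4.191
vertex -3.49 -0.434 4.082
vertex -4.235 -0.741 3.598
endloop
endfacet
facet normal 0.603 -0.296 -0.741
outer loop
vertex -2.76 -0.792 3.186
vertex -3.505 -1.099 2.702
vertex -3.205 -0.215 2.593
endloop
endfacet
facet normal 0.642 0.732 0.230
outer loop
vertex -2.76 -0.792 3.186
vertex -3.205 -0.215 2.593
vertex -3.49 -0.434 4.082
endloop
endfacet
facet normal 0.642 0.732 0.230
outer loop
vertex -3.49 -0.434 4.082
vertex -3.205 -0.215 2.593
vertex -3.935 0.143 3.489
endloop
endfacet
facet normal -0.603 0.296 0.741
outer loop
vertex -3.49 -0.434 4.082
vertex -3.935 0.143 3.489
vertex -4.235 -0.741 3.598
endloop
endfacet
facet normal 0.603 -0.296 -0.741
outer loop
vertex -3.205 -0.215 2.593
vertex -3.505 -1.099 2.702
vertex -3.95 -0.521 2.109
endloop
endfacet
facet normal -0.089 0.898 -0.431
outer loop
vertex -3.205 -0.215 2.593
vertex -3.95 -0.521 2.109
vertex -3.935 0.143 3.489
endloop
endfacet
facet normal -0.090 0.898 -0.431
outer loop
vertex -3.935 0.143 3.489
vertex -3.95 -0.521 2.109
vertex -4.68 -0.164 3.005
endloop
endfacet
facet normal -0.603 0.296 0.741
outer loop
vertex -3.935 0.143 3.489
vertex -4.68 -0.164 3.005
vertex -4.235 -0.741 3.598
endloop
endfacet
facet normal 0.603 -0.296 -0.741
outer loop
vertex -3.95 -0.521 2.109
vertex -3.505 -1.099 2.702
vertex -4.25 -1.406 2.218
endloop
endfacet
facet normal -0.731 0.166 -0.662
outer loop
vertex -3.95 -0.521 2.109
vertex -4.25 -1.406 2.218
vertex -4.68 -0.164 3.005
endloop
endfacet
facet normal -0.731 0.166 -0.662
outer loop
vertex -4.68 -0.164 3.005
vertex -4.25 -1.406 2.218
vertex -4.98 -1.048 3.114
endloop
endfacet
facet normal -0.603 0.296 0.741
outer loop
vertex -4.68 -0.164 3.005
vertex -4.98 -1.048 3.114
vertex -4.235 -0.741 3.598
endloop
endfacet
facet normal 0.603 -0.296 -0.741
outer loop
vertex -4.25 -1.406 2.218
vertex -3.505 -1.099 2.702
vertex -3.805 -1.983 2.811
endloop
endfacet
facet normal -0.642 -0.732 -0.230
outer loop
vertex -4.25 -1.406 2.218
vertex -3.805 -1.983 2.811
vertex -4.98 -1.048 3.114
endloop
endfacet
facet normal -0.642 -0.732 -0.230
outer loop
vertex -4.98 -1.048 3.114
vertex -3.805 -1.983 2.811
vertex -4.535 -1.625 3.707
endloop
endfacet
facet normal -0.603 0.296 0.741
outer loop
vertex -4.98 -1.048 3.114
vertex -4.535 -1.625 3.707
vertex -4.235 -0.741 3.598
endloop
endfacet
facet normal 0.603 -0.296 -0.741
outer loop
vertex -3.805 -1.983 2.811
vertex -3.505 -1.099 2.702
vertex -3.06 -1.676 3.295
endloop
endfacet
facet normal 0.090 -0.898 0.432
outer loop
vertex -3.805 -1.983 2.811
vertex -3.06 -1.676 3.295
vertex -4.535 -1.625 3.707
endloop
endfacet
facet normal 0.089 -0.898 0.431
outer loop
vertex -4.535 -1.625 3.707
vertex -3.06 -1.676 3.295
vertex -3.79 -1.319 4.191
endloop
endfacet
facet normal -0.603 0.296 0.741
outer loop
vertex -4.535 -1.625 3.707
vertex -3.79 -1.319 4.191
vertex -4.235 -0.741 3.598
endloop
endfacet

endsolid


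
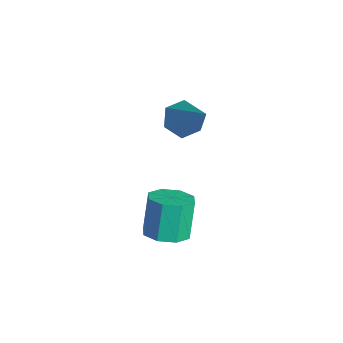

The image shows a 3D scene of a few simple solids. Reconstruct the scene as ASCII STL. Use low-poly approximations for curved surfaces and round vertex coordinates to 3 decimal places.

solid 
facet normal 0.321 -0.271 -0.907
outer loop
vertex 0.52 -1.695 -1.132
vertex -0.236 -1.717 -1.393
vertex 0.335 -1.157 -1.358
endloop
endfacet
facet normal 0.898 0.393 0.200
outer loop
vertex 0.52 -1.695 -1.132
vertex 0.335 -1.157 -1.358
vertex 0.052 -1.301 0.193
endloop
endfacet
facet normal 0.897 0.394 0.200
outer loop
vertex 0.052 -1.301 0.193
vertex 0.335 -1.157 -1.358
vertex -0.134 -0.763 -0.032
endloop
endfacet
facet normal -0.320 0.269 0.908
outer loop
vertex 0.052 -1.301 0.193
vertex -0.134 -0.763 -0.032
vertex -0.704 -1.323 -0.067
endloop
endfacet
facet normal 0.320 -0.270 -0.908
outer loop
vertex 0.335 -1.157 -1.358
vertex -0.236 -1.717 -1.393
vertex -0.185 -0.947 -1.604
endloop
endfacet
facet normal 0.420 0.900 -0.119
outer loop
vertex 0.335 -1.157 -1.358
vertex -0.185 -0.947 -1.604
vertex -0.134 -0.763 -0.032
endloop
endfacet
facet normal 0.420 0.900 -0.119
outer loop
vertex -0.134 -0.763 -0.032
vertex -0.185 -0.947 -1.604
vertex -0.654 -0.553 -0.279
endloop
endfacet
facet normal -0.322 0.271 0.907
outer loop
vertex -0.134 -0.763 -0.032
vertex -0.654 -0.553 -0.279
vertex -0.704 -1.323 -0.067
endloop
endfacet
facet normal 0.320 -0.270 -0.908
outer loop
vertex -0.185 -0.947 -1.604
vertex -0.236 -1.717 -1.393
vertex -0.735 -1.188 -1.726
endloop
endfacet
facet normal -0.303 0.879 -0.369
outer loop
vertex -0.185 -0.947 -1.604
vertex -0.735 -1.188 -1.726
vertex -0.654 -0.553 -0.279
endloop
endfacet
facet normal -0.304 0.879 -0.369
outer loop
vertex -0.654 -0.553 -0.279
vertex -0.735 -1.188 -1.726
vertex -1.203 -0.794 -0.401
endloop
endfacet
facet normal -0.321 0.271 0.908
outer loop
vertex -0.654 -0.553 -0.279
vertex -1.203 -0.794 -0.401
vertex -0.704 -1.323 -0.067
endloop
endfacet
facet normal 0.320 -0.270 -0.908
outer loop
vertex -0.735 -1.188 -1.726
vertex -0.236 -1.717 -1.393
vertex -0.992 -1.739 -1.653
endloop
endfacet
facet normal -0.849 0.343 -0.402
outer loop
vertex -0.735 -1.188 -1.726
vertex -0.992 -1.739 -1.653
vertex -1.203 -0.794 -0.401
endloop
endfacet
facet normal -0.849 0.343 -0.402
outer loop
vertex -1.203 -0.794 -0.401
vertex -0.992 -1.739 -1.653
vertex -1.46 -1.345 -0.328
endloop
endfacet
facet normal -0.321 0.270 0.908
outer loop
vertex -1.203 -0.794 -0.401
vertex -1.46 -1.345 -0.328
vertex -0.704 -1.323 -0.067
endloop
endfacet
facet normal 0.320 -0.269 -0.908
outer loop
vertex -0.992 -1.739 -1.653
vertex -0.236 -1.717 -1.393
vertex -0.806 -2.277 -1.428
endloop
endfacet
facet normal -0.897 -0.394 -0.200
outer loop
vertex -0.992 -1.739 -1.653
vertex -0.806 -2.277 -1.428
vertex -1.46 -1.345 -0.328
endloop
endfacet
facet normal -0.897 -0.393 -0.201
outer loop
vertex -1.46 -1.345 -0.328
vertex -0.806 -2.277 -1.428
vertex -1.275 -1.883 -0.102
endloop
endfacet
facet normal -0.321 0.271 0.907
outer loop
vertex -1.46 -1.345 -0.328
vertex -1.275 -1.883 -0.102
vertex -0.704 -1.323 -0.067
endloop
endfacet
facet normal 0.322 -0.271 -0.907
outer loop
vertex -0.806 -2.277 -1.428
vertex -0.236 -1.717 -1.393
vertex -0.286 -2.487 -1.181
endloop
endfacet
facet normal -0.420 -0.900 0.119
outer loop
vertex -0.806 -2.277 -1.428
vertex -0.286 -2.487 -1.181
vertex -1.275 -1.883 -0.102
endloop
endfacet
facet normal -0.420 -0.900 0.119
outer loop
vertex -1.275 -1.883 -0.102
vertex -0.286 -2.487 -1.181
vertex -0.755 -2.093 0.144
endloop
endfacet
facet normal -0.320 0.270 0.908
outer loop
vertex -1.275 -1.883 -0.102
vertex -0.755 -2.093 0.144
vertex -0.704 -1.323 -0.067
endloop
endfacet
facet normal 0.321 -0.271 -0.908
outer loop
vertex -0.286 -2.487 -1.181
vertex -0.236 -1.717 -1.393
vertex 0.263 -2.246 -1.059
endloop
endfacet
facet normal 0.304 -0.879 0.369
outer loop
vertex -0.286 -2.487 -1.181
vertex 0.263 -2.246 -1.059
vertex -0.755 -2.093 0.144
endloop
endfacet
facet normal 0.303 -0.879 0.368
outer loop
vertex -0.755 -2.093 0.144
vertex 0.263 -2.246 -1.059
vertex -0.205 -1.852 0.266
endloop
endfacet
facet normal -0.320 0.270 0.908
outer loop
vertex -0.755 -2.093 0.144
vertex -0.205 -1.852 0.266
vertex -0.704 -1.323 -0.067
endloop
endfacet
facet normal 0.321 -0.270 -0.908
outer loop
vertex 0.263 -2.246 -1.059
vertex -0.236 -1.717 -1.393
vertex 0.52 -1.695 -1.132
endloop
endfacet
facet normal 0.849 -0.343 0.402
outer loop
vertex 0.263 -2.246 -1.059
vertex 0.52 -1.695 -1.132
vertex -0.205 -1.852 0.266
endloop
endfacet
facet normal 0.849 -0.343 0.402
outer loop
vertex -0.205 -1.852 0.266
vertex 0.52 -1.695 -1.132
vertex 0.052 -1.301 0.193
endloop
endfacet
facet normal -0.320 0.270 0.908
outer loop
vertex -0.205 -1.852 0.266
vertex 0.052 -1.301 0.193
vertex -0.704 -1.323 -0.067
endloop
endfacet
facet normal -0.690 -0.112 -0.715
outer loop
vertex -3.904 0.471 -0.576
vertex -4.44 0.758 -0.104
vertex -4.04 1.229 -0.564
endloop
endfacet
facet normal 0.886 0.166 -0.433
outer loop
vertex -3.904 0.471 -0.576
vertex -4.04 1.229 -0.564
vertex -3.08 0.982 1.304
endloop
endfacet
facet normal -0.690 -0.112 -0.715
outer loop
vertex -4.04 1.229 -0.564
vertex -4.44 0.758 -0.104
vertex -4.576 1.516 -0.092
endloop
endfacet
facet normal 0.408 0.909 -0.089
outer loop
vertex -4.04 1.229 -0.564
vertex -4.576 1.516 -0.092
vertex -3.08 0.982 1.304
endloop
endfacet
facet normal -0.690 -0.112 -0.715
outer loop
vertex -4.576 1.516 -0.092
vertex -4.44 0.758 -0.104
vertex -4.976 1.046 0.368
endloop
endfacet
facet normal -0.256 0.779 0.573
outer loop
vertex -4.576 1.516 -0.092
vertex -4.976 1.046 0.368
vertex -3.08 0.982 1.304
endloop
endfacet
facet normal -0.690 -0.113 -0.715
outer loop
vertex -4.976 1.046 0.368
vertex -4.44 0.758 -0.104
vertex -4.839 0.288 0.356
endloop
endfacet
facet normal -0.443 -0.094 0.891
outer loop
vertex -4.976 1.046 0.368
vertex -4.839 0.288 0.356
vertex -3.08 0.982 1.304
endloop
endfacet
facet normal -0.690 -0.114 -0.715
outer loop
vertex -4.839 0.288 0.356
vertex -4.44 0.758 -0.104
vertex -4.303 0.001 -0.116
endloop
endfacet
facet normal 0.035 -0.836 0.548
outer loop
vertex -4.839 0.288 0.356
vertex -4.303 0.001 -0.116
vertex -3.08 0.982 1.304
endloop
endfacet
facet normal -0.690 -0.114 -0.715
outer loop
vertex -4.303 0.001 -0.116
vertex -4.44 0.758 -0.104
vertex -3.904 0.471 -0.576
endloop
endfacet
facet normal 0.699 -0.706 -0.115
outer loop
vertex -4.303 0.001 -0.116
vertex -3.904 0.471 -0.576
vertex -3.08 0.982 1.304
endloop
endfacet

endsolid


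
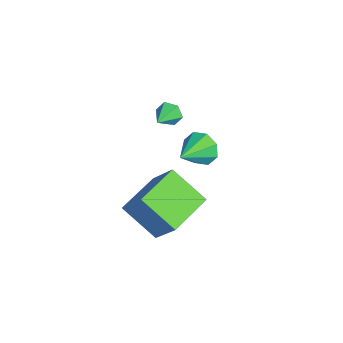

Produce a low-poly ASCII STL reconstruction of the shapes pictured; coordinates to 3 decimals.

solid 
facet normal -0.860 0.365 -0.356
outer loop
vertex 0.404 0.594 -0.884
vertex 0.024 0.238 -0.331
vertex 0.346 0.922 -0.407
endloop
endfacet
facet normal 0.831 0.500 -0.243
outer loop
vertex 0.404 0.594 -0.884
vertex 0.346 0.922 -0.407
vertex 1.236 -0.278 0.171
endloop
endfacet
facet normal -0.860 0.365 -0.356
outer loop
vertex 0.346 0.922 -0.407
vertex 0.024 0.238 -0.331
vertex 0.099 0.849 0.115
endloop
endfacet
facet normal 0.637 0.662 0.394
outer loop
vertex 0.346 0.922 -0.407
vertex 0.099 0.849 0.115
vertex 1.236 -0.278 0.171
endloop
endfacet
facet normal -0.860 0.366 -0.356
outer loop
vertex 0.099 0.849 0.115
vertex 0.024 0.238 -0.331
vertex -0.192 0.418 0.375
endloop
endfacet
facet normal 0.294 0.341 0.893
outer loop
vertex 0.099 0.849 0.115
vertex -0.192 0.418 0.375
vertex 1.236 -0.278 0.171
endloop
endfacet
facet normal -0.860 0.366 -0.356
outer loop
vertex -0.192 0.418 0.375
vertex 0.024 0.238 -0.331
vertex -0.357 -0.119 0.222
endloop
endfacet
facet normal 0.003 -0.275 0.961
outer loop
vertex -0.192 0.418 0.375
vertex -0.357 -0.119 0.222
vertex 1.236 -0.278 0.171
endloop
endfacet
facet normal -0.860 0.365 -0.357
outer loop
vertex -0.357 -0.119 0.222
vertex 0.024 0.238 -0.331
vertex -0.298 -0.447 -0.255
endloop
endfacet
facet normal -0.065 -0.826 0.560
outer loop
vertex -0.357 -0.119 0.222
vertex -0.298 -0.447 -0.255
vertex 1.236 -0.278 0.171
endloop
endfacet
facet normal -0.861 0.365 -0.355
outer loop
vertex -0.298 -0.447 -0.255
vertex 0.024 0.238 -0.331
vertex -0.052 -0.374 -0.777
endloop
endfacet
facet normal 0.130 -0.988 -0.077
outer loop
vertex -0.298 -0.447 -0.255
vertex -0.052 -0.374 -0.777
vertex 1.236 -0.278 0.171
endloop
endfacet
facet normal -0.860 0.366 -0.356
outer loop
vertex -0.052 -0.374 -0.777
vertex 0.024 0.238 -0.331
vertex 0.239 0.057 -1.037
endloop
endfacet
facet normal 0.473 -0.667 -0.576
outer loop
vertex -0.052 -0.374 -0.777
vertex 0.239 0.057 -1.037
vertex 1.236 -0.278 0.171
endloop
endfacet
facet normal -0.860 0.366 -0.356
outer loop
vertex 0.239 0.057 -1.037
vertex 0.024 0.238 -0.331
vertex 0.404 0.594 -0.884
endloop
endfacet
facet normal 0.763 -0.051 -0.644
outer loop
vertex 0.239 0.057 -1.037
vertex 0.404 0.594 -0.884
vertex 1.236 -0.278 0.171
endloop
endfacet
facet normal -0.361 -0.505 -0.784
outer loop
vertex 2.163 -2.242 -2.367
vertex 0.467 -1.455 -2.093
vertex 2.616 -0.889 -3.448
endloop
endfacet
facet normal 0.898 -0.416 -0.145
outer loop
vertex 3.233 -0.025 -2.107
vertex 2.163 -2.242 -2.367
vertex 2.616 -0.889 -3.448
endloop
endfacet
facet normal -0.361 -0.505 -0.784
outer loop
vertex 2.616 -0.889 -3.448
vertex 0.467 -1.455 -2.093
vertex 0.92 -0.102 -3.173
endloop
endfacet
facet normal 0.253 0.756 -0.604
outer loop
vertex 0.92 -0.102 -3.173
vertex 3.233 -0.025 -2.107
vertex 2.616 -0.889 -3.448
endloop
endfacet
facet normal -0.253 -0.756 0.604
outer loop
vertex 2.163 -2.242 -2.367
vertex 1.084 -0.591 -0.752
vertex 0.467 -1.455 -2.093
endloop
endfacet
facet normal 0.898 -0.416 -0.145
outer loop
vertex 2.78 -1.378 -1.027
vertex 2.163 -2.242 -2.367
vertex 3.233 -0.025 -2.107
endloop
endfacet
facet normal -0.253 -0.756 0.604
outer loop
vertex 2.78 -1.378 -1.027
vertex 1.084 -0.591 -0.752
vertex 2.163 -2.242 -2.367
endloop
endfacet
facet normal -0.898 0.416 0.145
outer loop
vertex 0.467 -1.455 -2.093
vertex 1.084 -0.591 -0.752
vertex 0.92 -0.102 -3.173
endloop
endfacet
facet normal 0.253 0.756 -0.604
outer loop
vertex 1.537 0.762 -1.833
vertex 3.233 -0.025 -2.107
vertex 0.92 -0.102 -3.173
endloop
endfacet
facet normal -0.898 0.416 0.145
outer loop
vertex 0.92 -0.102 -3.173
vertex 1.084 -0.591 -0.752
vertex 1.537 0.762 -1.833
endloop
endfacet
facet normal 0.361 0.505 0.784
outer loop
vertex 1.537 0.762 -1.833
vertex 2.78 -1.378 -1.027
vertex 3.233 -0.025 -2.107
endloop
endfacet
facet normal 0.361 0.505 0.784
outer loop
vertex 1.084 -0.591 -0.752
vertex 2.78 -1.378 -1.027
vertex 1.537 0.762 -1.833
endloop
endfacet
facet normal -0.928 0.234 -0.291
outer loop
vertex -2.541 -1.29 -1.623
vertex -2.75 -1.532 -1.151
vertex -2.611 -0.979 -1.15
endloop
endfacet
facet normal 0.702 0.639 -0.316
outer loop
vertex -2.541 -1.29 -1.623
vertex -2.611 -0.979 -1.15
vertex -1.73 -1.788 -0.829
endloop
endfacet
facet normal -0.927 0.234 -0.293
outer loop
vertex -2.611 -0.979 -1.15
vertex -2.75 -1.532 -1.151
vertex -2.821 -1.221 -0.678
endloop
endfacet
facet normal 0.442 0.703 0.557
outer loop
vertex -2.611 -0.979 -1.15
vertex -2.821 -1.221 -0.678
vertex -1.73 -1.788 -0.829
endloop
endfacet
facet normal -0.927 0.234 -0.293
outer loop
vertex -2.821 -1.221 -0.678
vertex -2.75 -1.532 -1.151
vertex -2.96 -1.774 -0.679
endloop
endfacet
facet normal 0.121 -0.032 0.992
outer loop
vertex -2.821 -1.221 -0.678
vertex -2.96 -1.774 -0.679
vertex -1.73 -1.788 -0.829
endloop
endfacet
facet normal -0.927 0.233 -0.293
outer loop
vertex -2.96 -1.774 -0.679
vertex -2.75 -1.532 -1.151
vertex -2.889 -2.085 -1.151
endloop
endfacet
facet normal 0.058 -0.830 0.555
outer loop
vertex -2.96 -1.774 -0.679
vertex -2.889 -2.085 -1.151
vertex -1.73 -1.788 -0.829
endloop
endfacet
facet normal -0.927 0.233 -0.293
outer loop
vertex -2.889 -2.085 -1.151
vertex -2.75 -1.532 -1.151
vertex -2.679 -1.843 -1.623
endloop
endfacet
facet normal 0.317 -0.894 -0.317
outer loop
vertex -2.889 -2.085 -1.151
vertex -2.679 -1.843 -1.623
vertex -1.73 -1.788 -0.829
endloop
endfacet
facet normal -0.928 0.232 -0.292
outer loop
vertex -2.679 -1.843 -1.623
vertex -2.75 -1.532 -1.151
vertex -2.541 -1.29 -1.623
endloop
endfacet
facet normal 0.639 -0.159 -0.753
outer loop
vertex -2.679 -1.843 -1.623
vertex -2.541 -1.29 -1.623
vertex -1.73 -1.788 -0.829
endloop
endfacet

endsolid


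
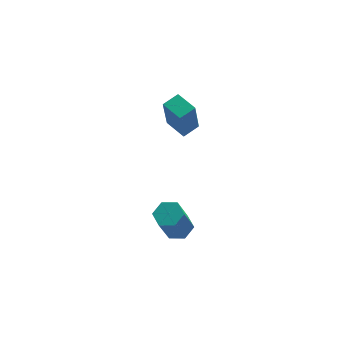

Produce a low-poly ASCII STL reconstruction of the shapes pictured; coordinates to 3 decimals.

solid 
facet normal 0.248 0.357 -0.900
outer loop
vertex -1.621 -2.438 -3.189
vertex -2.34 -2.269 -3.32
vertex -1.89 -1.765 -2.996
endloop
endfacet
facet normal 0.900 0.259 0.350
outer loop
vertex -1.621 -2.438 -3.189
vertex -1.89 -1.765 -2.996
vertex -2.121 -3.159 -1.37
endloop
endfacet
facet normal 0.901 0.258 0.349
outer loop
vertex -2.121 -3.159 -1.37
vertex -1.89 -1.765 -2.996
vertex -2.389 -2.486 -1.176
endloop
endfacet
facet normal -0.246 -0.358 0.901
outer loop
vertex -2.121 -3.159 -1.37
vertex -2.389 -2.486 -1.176
vertex -2.84 -2.991 -1.5
endloop
endfacet
facet normal 0.248 0.357 -0.900
outer loop
vertex -1.89 -1.765 -2.996
vertex -2.34 -2.269 -3.32
vertex -2.609 -1.596 -3.127
endloop
endfacet
facet normal 0.141 0.907 0.398
outer loop
vertex -1.89 -1.765 -2.996
vertex -2.609 -1.596 -3.127
vertex -2.389 -2.486 -1.176
endloop
endfacet
facet normal 0.139 0.907 0.398
outer loop
vertex -2.389 -2.486 -1.176
vertex -2.609 -1.596 -3.127
vertex -3.108 -2.318 -1.307
endloop
endfacet
facet normal -0.248 -0.357 0.901
outer loop
vertex -2.389 -2.486 -1.176
vertex -3.108 -2.318 -1.307
vertex -2.84 -2.991 -1.5
endloop
endfacet
facet normal 0.246 0.357 -0.901
outer loop
vertex -2.609 -1.596 -3.127
vertex -2.34 -2.269 -3.32
vertex -3.059 -2.101 -3.45
endloop
endfacet
facet normal -0.761 0.647 0.048
outer loop
vertex -2.609 -1.596 -3.127
vertex -3.059 -2.101 -3.45
vertex -3.108 -2.318 -1.307
endloop
endfacet
facet normal -0.760 0.649 0.048
outer loop
vertex -3.108 -2.318 -1.307
vertex -3.059 -2.101 -3.45
vertex -3.559 -2.822 -1.631
endloop
endfacet
facet normal -0.248 -0.357 0.901
outer loop
vertex -3.108 -2.318 -1.307
vertex -3.559 -2.822 -1.631
vertex -2.84 -2.991 -1.5
endloop
endfacet
facet normal 0.246 0.358 -0.901
outer loop
vertex -3.059 -2.101 -3.45
vertex -2.34 -2.269 -3.32
vertex -2.791 -2.774 -3.644
endloop
endfacet
facet normal -0.901 -0.258 -0.350
outer loop
vertex -3.059 -2.101 -3.45
vertex -2.791 -2.774 -3.644
vertex -3.559 -2.822 -1.631
endloop
endfacet
facet normal -0.900 -0.260 -0.350
outer loop
vertex -3.559 -2.822 -1.631
vertex -2.791 -2.774 -3.644
vertex -3.29 -3.495 -1.824
endloop
endfacet
facet normal -0.248 -0.357 0.900
outer loop
vertex -3.559 -2.822 -1.631
vertex -3.29 -3.495 -1.824
vertex -2.84 -2.991 -1.5
endloop
endfacet
facet normal 0.248 0.357 -0.901
outer loop
vertex -2.791 -2.774 -3.644
vertex -2.34 -2.269 -3.32
vertex -2.072 -2.942 -3.513
endloop
endfacet
facet normal -0.139 -0.907 -0.398
outer loop
vertex -2.791 -2.774 -3.644
vertex -2.072 -2.942 -3.513
vertex -3.29 -3.495 -1.824
endloop
endfacet
facet normal -0.141 -0.906 -0.398
outer loop
vertex -3.29 -3.495 -1.824
vertex -2.072 -2.942 -3.513
vertex -2.571 -3.664 -1.693
endloop
endfacet
facet normal -0.248 -0.357 0.900
outer loop
vertex -3.29 -3.495 -1.824
vertex -2.571 -3.664 -1.693
vertex -2.84 -2.991 -1.5
endloop
endfacet
facet normal 0.248 0.357 -0.901
outer loop
vertex -2.072 -2.942 -3.513
vertex -2.34 -2.269 -3.32
vertex -1.621 -2.438 -3.189
endloop
endfacet
facet normal 0.760 -0.648 -0.049
outer loop
vertex -2.072 -2.942 -3.513
vertex -1.621 -2.438 -3.189
vertex -2.571 -3.664 -1.693
endloop
endfacet
facet normal 0.761 -0.647 -0.048
outer loop
vertex -2.571 -3.664 -1.693
vertex -1.621 -2.438 -3.189
vertex -2.121 -3.159 -1.37
endloop
endfacet
facet normal -0.246 -0.357 0.901
outer loop
vertex -2.571 -3.664 -1.693
vertex -2.121 -3.159 -1.37
vertex -2.84 -2.991 -1.5
endloop
endfacet
facet normal -0.611 0.775 0.158
outer loop
vertex -2.794 3.061 0.931
vertex -2.041 3.606 1.171
vertex -2.577 3.636 -1.056
endloop
endfacet
facet normal -0.785 -0.568 -0.250
outer loop
vertex -1.819 2.674 -1.251
vertex -2.794 3.061 0.931
vertex -2.577 3.636 -1.056
endloop
endfacet
facet normal -0.611 0.775 0.158
outer loop
vertex -2.577 3.636 -1.056
vertex -2.041 3.606 1.171
vertex -1.824 4.181 -0.816
endloop
endfacet
facet normal 0.105 0.276 -0.955
outer loop
vertex -1.824 4.181 -0.816
vertex -1.819 2.674 -1.251
vertex -2.577 3.636 -1.056
endloop
endfacet
facet normal -0.105 -0.276 0.955
outer loop
vertex -2.794 3.061 0.931
vertex -1.283 2.644 0.976
vertex -2.041 3.606 1.171
endloop
endfacet
facet normal -0.785 -0.568 -0.250
outer loop
vertex -2.036 2.099 0.736
vertex -2.794 3.061 0.931
vertex -1.819 2.674 -1.251
endloop
endfacet
facet normal -0.105 -0.276 0.955
outer loop
vertex -2.036 2.099 0.736
vertex -1.283 2.644 0.976
vertex -2.794 3.061 0.931
endloop
endfacet
facet normal 0.785 0.568 0.250
outer loop
vertex -2.041 3.606 1.171
vertex -1.283 2.644 0.976
vertex -1.824 4.181 -0.816
endloop
endfacet
facet normal 0.105 0.276 -0.955
outer loop
vertex -1.066 3.219 -1.011
vertex -1.819 2.674 -1.251
vertex -1.824 4.181 -0.816
endloop
endfacet
facet normal 0.785 0.568 0.250
outer loop
vertex -1.824 4.181 -0.816
vertex -1.283 2.644 0.976
vertex -1.066 3.219 -1.011
endloop
endfacet
facet normal 0.611 -0.775 -0.158
outer loop
vertex -1.066 3.219 -1.011
vertex -2.036 2.099 0.736
vertex -1.819 2.674 -1.251
endloop
endfacet
facet normal 0.611 -0.775 -0.158
outer loop
vertex -1.283 2.644 0.976
vertex -2.036 2.099 0.736
vertex -1.066 3.219 -1.011
endloop
endfacet

endsolid


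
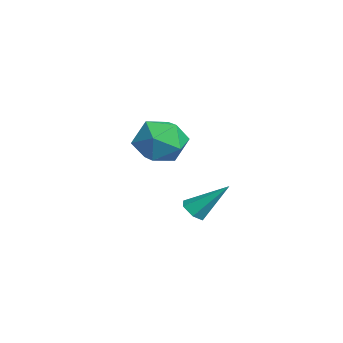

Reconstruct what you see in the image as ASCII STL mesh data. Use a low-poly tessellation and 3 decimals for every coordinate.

solid 
facet normal -0.215 -0.684 -0.697
outer loop
vertex 3.632 2.47 -1.511
vertex 3.108 2.592 -1.469
vertex 3.419 2.855 -1.823
endloop
endfacet
facet normal 0.918 0.328 -0.223
outer loop
vertex 3.632 2.47 -1.511
vertex 3.419 2.855 -1.823
vertex 3.472 3.748 -0.291
endloop
endfacet
facet normal -0.215 -0.684 -0.697
outer loop
vertex 3.419 2.855 -1.823
vertex 3.108 2.592 -1.469
vertex 2.895 2.977 -1.781
endloop
endfacet
facet normal 0.158 0.851 -0.501
outer loop
vertex 3.419 2.855 -1.823
vertex 2.895 2.977 -1.781
vertex 3.472 3.748 -0.291
endloop
endfacet
facet normal -0.215 -0.684 -0.697
outer loop
vertex 2.895 2.977 -1.781
vertex 3.108 2.592 -1.469
vertex 2.584 2.714 -1.427
endloop
endfacet
facet normal -0.703 0.706 -0.093
outer loop
vertex 2.895 2.977 -1.781
vertex 2.584 2.714 -1.427
vertex 3.472 3.748 -0.291
endloop
endfacet
facet normal -0.215 -0.685 -0.696
outer loop
vertex 2.584 2.714 -1.427
vertex 3.108 2.592 -1.469
vertex 2.797 2.329 -1.114
endloop
endfacet
facet normal -0.804 0.038 0.594
outer loop
vertex 2.584 2.714 -1.427
vertex 2.797 2.329 -1.114
vertex 3.472 3.748 -0.291
endloop
endfacet
facet normal -0.215 -0.685 -0.696
outer loop
vertex 2.797 2.329 -1.114
vertex 3.108 2.592 -1.469
vertex 3.321 2.207 -1.156
endloop
endfacet
facet normal -0.043 -0.486 0.873
outer loop
vertex 2.797 2.329 -1.114
vertex 3.321 2.207 -1.156
vertex 3.472 3.748 -0.291
endloop
endfacet
facet normal -0.215 -0.685 -0.696
outer loop
vertex 3.321 2.207 -1.156
vertex 3.108 2.592 -1.469
vertex 3.632 2.47 -1.511
endloop
endfacet
facet normal 0.818 -0.341 0.464
outer loop
vertex 3.321 2.207 -1.156
vertex 3.632 2.47 -1.511
vertex 3.472 3.748 -0.291
endloop
endfacet
facet normal -0.649 0.757 0.070
outer loop
vertex -2.128 2.803 -0.255
vertex -1.999 2.809 0.873
vertex -1.324 3.448 0.221
endloop
endfacet
facet normal -0.299 0.779 -0.551
outer loop
vertex -2.128 2.803 -0.255
vertex -1.324 3.448 0.221
vertex -1.097 2.865 -0.726
endloop
endfacet
facet normal -0.418 0.164 -0.894
outer loop
vertex -2.128 2.803 -0.255
vertex -1.097 2.865 -0.726
vertex -1.632 1.865 -0.659
endloop
endfacet
facet normal -0.843 -0.237 -0.483
outer loop
vertex -2.128 2.803 -0.255
vertex -1.632 1.865 -0.659
vertex -2.189 1.831 0.329
endloop
endfacet
facet normal -0.985 0.129 0.112
outer loop
vertex -2.128 2.803 -0.255
vertex -2.189 1.831 0.329
vertex -1.999 2.809 0.873
endloop
endfacet
facet normal 0.400 0.820 -0.409
outer loop
vertex -1.097 2.865 -0.726
vertex -1.324 3.448 0.221
vertex -0.331 2.909 0.111
endloop
endfacet
facet normal -0.168 0.785 0.596
outer loop
vertex -1.324 3.448 0.221
vertex -1.999 2.809 0.873
vertex -0.888 2.875 1.099
endloop
endfacet
facet normal -0.712 -0.231 0.663
outer loop
vertex -1.999 2.809 0.873
vertex -2.189 1.831 0.329
vertex -1.423 1.875 1.166
endloop
endfacet
facet normal -0.481 -0.824 -0.299
outer loop
vertex -2.189 1.831 0.329
vertex -1.632 1.865 -0.659
vertex -1.196 1.292 0.219
endloop
endfacet
facet normal 0.206 -0.175 -0.963
outer loop
vertex -1.632 1.865 -0.659
vertex -1.097 2.865 -0.726
vertex -0.521 1.931 -0.433
endloop
endfacet
facet normal 0.843 0.237 0.483
outer loop
vertex -0.392 1.937 0.695
vertex -0.331 2.909 0.111
vertex -0.888 2.875 1.099
endloop
endfacet
facet normal 0.418 -0.164 0.894
outer loop
vertex -0.392 1.937 0.695
vertex -0.888 2.875 1.099
vertex -1.423 1.875 1.166
endloop
endfacet
facet normal 0.299 -0.779 0.551
outer loop
vertex -0.392 1.937 0.695
vertex -1.423 1.875 1.166
vertex -1.196 1.292 0.219
endloop
endfacet
facet normal 0.649 -0.757 -0.070
outer loop
vertex -0.392 1.937 0.695
vertex -1.196 1.292 0.219
vertex -0.521 1.931 -0.433
endloop
endfacet
facet normal 0.985 -0.129 -0.112
outer loop
vertex -0.392 1.937 0.695
vertex -0.521 1.931 -0.433
vertex -0.331 2.909 0.111
endloop
endfacet
facet normal 0.481 0.824 0.299
outer loop
vertex -0.888 2.875 1.099
vertex -0.331 2.909 0.111
vertex -1.324 3.448 0.221
endloop
endfacet
facet normal -0.206 0.175 0.963
outer loop
vertex -1.423 1.875 1.166
vertex -0.888 2.875 1.099
vertex -1.999 2.809 0.873
endloop
endfacet
facet normal -0.400 -0.820 0.409
outer loop
vertex -1.196 1.292 0.219
vertex -1.423 1.875 1.166
vertex -2.189 1.831 0.329
endloop
endfacet
facet normal 0.168 -0.785 -0.596
outer loop
vertex -0.521 1.931 -0.433
vertex -1.196 1.292 0.219
vertex -1.632 1.865 -0.659
endloop
endfacet
facet normal 0.712 0.231 -0.663
outer loop
vertex -0.331 2.909 0.111
vertex -0.521 1.931 -0.433
vertex -1.097 2.865 -0.726
endloop
endfacet

endsolid


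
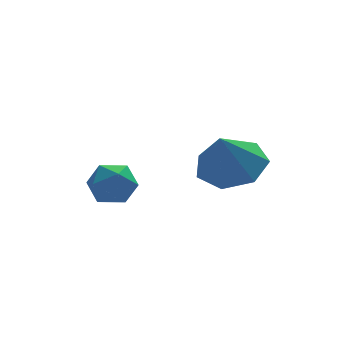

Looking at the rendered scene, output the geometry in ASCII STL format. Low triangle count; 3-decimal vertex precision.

solid 
facet normal 0.332 0.361 -0.872
outer loop
vertex -0.459 -2.595 -1.859
vertex -1.198 -2.271 -2.006
vertex -0.557 -1.932 -1.622
endloop
endfacet
facet normal 0.609 -0.186 0.771
outer loop
vertex -0.459 -2.595 -1.859
vertex -0.557 -1.932 -1.622
vertex -1.582 -2.689 -0.994
endloop
endfacet
facet normal 0.332 0.360 -0.872
outer loop
vertex -0.557 -1.932 -1.622
vertex -1.198 -2.271 -2.006
vertex -1.138 -1.523 -1.674
endloop
endfacet
facet normal 0.222 0.427 0.877
outer loop
vertex -0.557 -1.932 -1.622
vertex -1.138 -1.523 -1.674
vertex -1.582 -2.689 -0.994
endloop
endfacet
facet normal 0.332 0.360 -0.872
outer loop
vertex -1.138 -1.523 -1.674
vertex -1.198 -2.271 -2.006
vertex -1.763 -1.678 -1.976
endloop
endfacet
facet normal -0.468 0.571 0.674
outer loop
vertex -1.138 -1.523 -1.674
vertex -1.763 -1.678 -1.976
vertex -1.582 -2.689 -0.994
endloop
endfacet
facet normal 0.331 0.360 -0.872
outer loop
vertex -1.763 -1.678 -1.976
vertex -1.198 -2.271 -2.006
vertex -1.963 -2.279 -2.3
endloop
endfacet
facet normal -0.938 0.141 0.318
outer loop
vertex -1.763 -1.678 -1.976
vertex -1.963 -2.279 -2.3
vertex -1.582 -2.689 -0.994
endloop
endfacet
facet normal 0.331 0.361 -0.872
outer loop
vertex -1.963 -2.279 -2.3
vertex -1.198 -2.271 -2.006
vertex -1.586 -2.874 -2.403
endloop
endfacet
facet normal -0.837 -0.543 0.074
outer loop
vertex -1.963 -2.279 -2.3
vertex -1.586 -2.874 -2.403
vertex -1.582 -2.689 -0.994
endloop
endfacet
facet normal 0.333 0.360 -0.872
outer loop
vertex -1.586 -2.874 -2.403
vertex -1.198 -2.271 -2.006
vertex -0.917 -3.015 -2.206
endloop
endfacet
facet normal -0.240 -0.962 0.127
outer loop
vertex -1.586 -2.874 -2.403
vertex -0.917 -3.015 -2.206
vertex -1.582 -2.689 -0.994
endloop
endfacet
facet normal 0.331 0.360 -0.872
outer loop
vertex -0.917 -3.015 -2.206
vertex -1.198 -2.271 -2.006
vertex -0.459 -2.595 -1.859
endloop
endfacet
facet normal 0.404 -0.803 0.438
outer loop
vertex -0.917 -3.015 -2.206
vertex -0.459 -2.595 -1.859
vertex -1.582 -2.689 -0.994
endloop
endfacet
facet normal -0.520 0.758 0.394
outer loop
vertex -3.827 0.313 -3.548
vertex -3.549 0.208 -2.98
vertex -3.28 0.611 -3.4
endloop
endfacet
facet normal -0.392 0.869 -0.300
outer loop
vertex -3.827 0.313 -3.548
vertex -3.28 0.611 -3.4
vertex -3.364 0.37 -3.988
endloop
endfacet
facet normal -0.672 0.325 -0.665
outer loop
vertex -3.827 0.313 -3.548
vertex -3.364 0.37 -3.988
vertex -3.686 -0.182 -3.932
endloop
endfacet
facet normal -0.972 -0.124 -0.197
outer loop
vertex -3.827 0.313 -3.548
vertex -3.686 -0.182 -3.932
vertex -3.8 -0.282 -3.308
endloop
endfacet
facet normal -0.878 0.144 0.456
outer loop
vertex -3.827 0.313 -3.548
vertex -3.8 -0.282 -3.308
vertex -3.549 0.208 -2.98
endloop
endfacet
facet normal 0.313 0.862 -0.398
outer loop
vertex -3.364 0.37 -3.988
vertex -3.28 0.611 -3.4
vertex -2.8 0.302 -3.692
endloop
endfacet
facet normal 0.107 0.682 0.723
outer loop
vertex -3.28 0.611 -3.4
vertex -3.549 0.208 -2.98
vertex -2.914 0.202 -3.068
endloop
endfacet
facet normal -0.471 -0.311 0.825
outer loop
vertex -3.549 0.208 -2.98
vertex -3.8 -0.282 -3.308
vertex -3.236 -0.35 -3.012
endloop
endfacet
facet normal -0.623 -0.747 -0.233
outer loop
vertex -3.8 -0.282 -3.308
vertex -3.686 -0.182 -3.932
vertex -3.32 -0.591 -3.6
endloop
endfacet
facet normal -0.137 -0.020 -0.990
outer loop
vertex -3.686 -0.182 -3.932
vertex -3.364 0.37 -3.988
vertex -3.051 -0.188 -4.02
endloop
endfacet
facet normal 0.972 0.124 0.197
outer loop
vertex -2.773 -0.293 -3.452
vertex -2.8 0.302 -3.692
vertex -2.914 0.202 -3.068
endloop
endfacet
facet normal 0.672 -0.325 0.665
outer loop
vertex -2.773 -0.293 -3.452
vertex -2.914 0.202 -3.068
vertex -3.236 -0.35 -3.012
endloop
endfacet
facet normal 0.392 -0.869 0.300
outer loop
vertex -2.773 -0.293 -3.452
vertex -3.236 -0.35 -3.012
vertex -3.32 -0.591 -3.6
endloop
endfacet
facet normal 0.520 -0.758 -0.394
outer loop
vertex -2.773 -0.293 -3.452
vertex -3.32 -0.591 -3.6
vertex -3.051 -0.188 -4.02
endloop
endfacet
facet normal 0.878 -0.144 -0.456
outer loop
vertex -2.773 -0.293 -3.452
vertex -3.051 -0.188 -4.02
vertex -2.8 0.302 -3.692
endloop
endfacet
facet normal 0.623 0.747 0.233
outer loop
vertex -2.914 0.202 -3.068
vertex -2.8 0.302 -3.692
vertex -3.28 0.611 -3.4
endloop
endfacet
facet normal 0.137 0.020 0.990
outer loop
vertex -3.236 -0.35 -3.012
vertex -2.914 0.202 -3.068
vertex -3.549 0.208 -2.98
endloop
endfacet
facet normal -0.313 -0.862 0.398
outer loop
vertex -3.32 -0.591 -3.6
vertex -3.236 -0.35 -3.012
vertex -3.8 -0.282 -3.308
endloop
endfacet
facet normal -0.107 -0.682 -0.723
outer loop
vertex -3.051 -0.188 -4.02
vertex -3.32 -0.591 -3.6
vertex -3.686 -0.182 -3.932
endloop
endfacet
facet normal 0.471 0.311 -0.825
outer loop
vertex -2.8 0.302 -3.692
vertex -3.051 -0.188 -4.02
vertex -3.364 0.37 -3.988
endloop
endfacet

endsolid
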